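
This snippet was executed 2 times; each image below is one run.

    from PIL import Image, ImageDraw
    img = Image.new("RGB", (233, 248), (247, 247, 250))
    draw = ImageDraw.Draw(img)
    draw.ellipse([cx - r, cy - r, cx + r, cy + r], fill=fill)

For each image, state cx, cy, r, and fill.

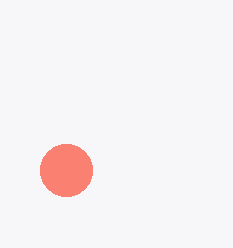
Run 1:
cx = 66
cy = 170
r = 26
fill = 'salmon'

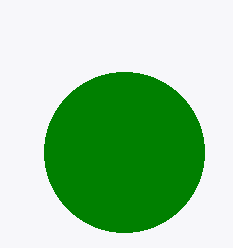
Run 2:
cx = 124
cy = 152
r = 80
fill = 'green'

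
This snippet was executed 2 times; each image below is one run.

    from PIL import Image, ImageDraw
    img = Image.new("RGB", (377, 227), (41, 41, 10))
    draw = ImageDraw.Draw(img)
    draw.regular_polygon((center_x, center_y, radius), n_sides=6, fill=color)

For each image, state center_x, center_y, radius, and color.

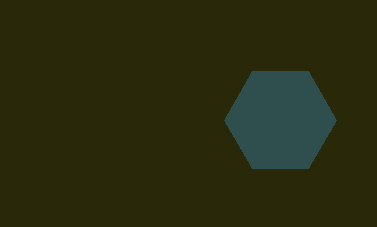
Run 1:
center_x = 280, center_y = 120, radius = 56, color = 'darkslategray'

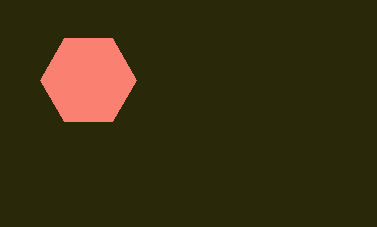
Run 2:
center_x = 88; center_y = 80; radius = 48; color = 'salmon'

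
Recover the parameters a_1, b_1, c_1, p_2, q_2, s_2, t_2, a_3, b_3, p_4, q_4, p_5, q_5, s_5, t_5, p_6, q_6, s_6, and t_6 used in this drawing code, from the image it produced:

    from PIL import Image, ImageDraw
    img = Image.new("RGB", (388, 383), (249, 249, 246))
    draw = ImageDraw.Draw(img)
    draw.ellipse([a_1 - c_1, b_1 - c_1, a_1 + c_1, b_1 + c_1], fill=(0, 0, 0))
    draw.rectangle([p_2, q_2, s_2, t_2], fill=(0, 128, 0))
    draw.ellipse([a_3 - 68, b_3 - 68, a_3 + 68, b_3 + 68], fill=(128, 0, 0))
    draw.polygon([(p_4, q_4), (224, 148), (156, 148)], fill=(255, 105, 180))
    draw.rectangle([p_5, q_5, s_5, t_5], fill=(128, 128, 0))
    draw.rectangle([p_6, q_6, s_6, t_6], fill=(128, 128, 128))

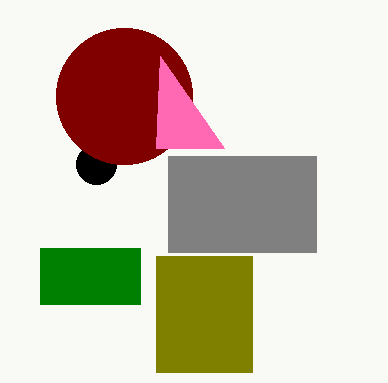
a_1 = 96; b_1 = 164; c_1 = 20; p_2 = 40; q_2 = 248; s_2 = 140; t_2 = 304; a_3 = 124; b_3 = 96; p_4 = 160; q_4 = 56; p_5 = 156; q_5 = 256; s_5 = 252; t_5 = 372; p_6 = 168; q_6 = 156; s_6 = 316; t_6 = 252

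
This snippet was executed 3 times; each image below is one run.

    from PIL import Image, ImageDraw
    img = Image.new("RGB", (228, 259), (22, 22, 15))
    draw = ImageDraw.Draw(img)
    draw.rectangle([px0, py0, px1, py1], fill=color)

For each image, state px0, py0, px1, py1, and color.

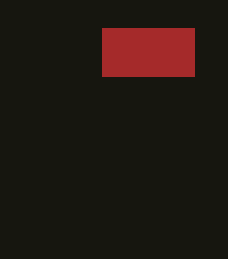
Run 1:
px0 = 102
py0 = 28
px1 = 194
py1 = 76
color = 'brown'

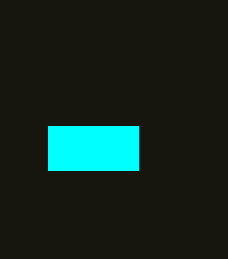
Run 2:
px0 = 48
py0 = 126
px1 = 138
py1 = 170
color = 'cyan'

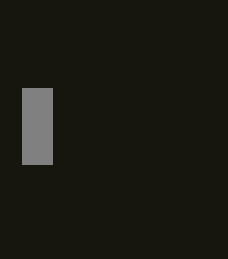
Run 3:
px0 = 22
py0 = 88
px1 = 52
py1 = 164
color = 'gray'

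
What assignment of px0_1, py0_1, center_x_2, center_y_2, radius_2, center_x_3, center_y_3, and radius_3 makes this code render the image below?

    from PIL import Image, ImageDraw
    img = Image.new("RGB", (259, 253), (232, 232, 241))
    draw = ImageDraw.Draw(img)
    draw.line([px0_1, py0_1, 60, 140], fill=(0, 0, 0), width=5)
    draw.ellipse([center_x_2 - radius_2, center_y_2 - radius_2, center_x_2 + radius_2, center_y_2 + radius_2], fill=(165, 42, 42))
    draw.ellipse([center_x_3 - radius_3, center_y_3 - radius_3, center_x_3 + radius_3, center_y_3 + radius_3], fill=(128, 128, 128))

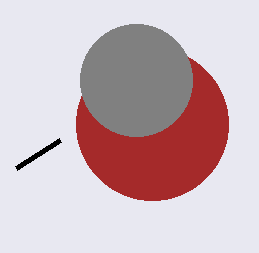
px0_1 = 16; py0_1 = 168; center_x_2 = 152; center_y_2 = 124; radius_2 = 76; center_x_3 = 136; center_y_3 = 80; radius_3 = 56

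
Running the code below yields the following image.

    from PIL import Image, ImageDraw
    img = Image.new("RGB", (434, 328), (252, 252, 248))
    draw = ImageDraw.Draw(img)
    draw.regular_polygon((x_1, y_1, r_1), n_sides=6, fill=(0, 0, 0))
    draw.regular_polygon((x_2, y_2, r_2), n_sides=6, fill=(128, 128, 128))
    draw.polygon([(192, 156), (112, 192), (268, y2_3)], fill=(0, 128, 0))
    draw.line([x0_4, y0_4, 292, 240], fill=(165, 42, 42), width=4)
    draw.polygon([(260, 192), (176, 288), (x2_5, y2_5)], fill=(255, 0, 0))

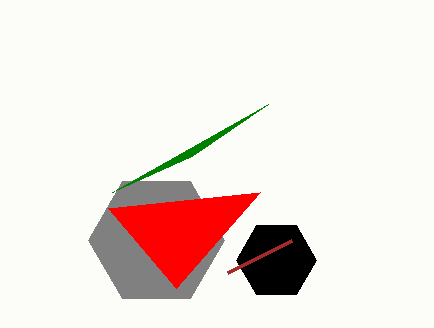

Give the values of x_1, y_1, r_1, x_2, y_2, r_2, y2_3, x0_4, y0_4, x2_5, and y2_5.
x_1 = 276; y_1 = 260; r_1 = 40; x_2 = 156; y_2 = 240; r_2 = 68; y2_3 = 104; x0_4 = 228; y0_4 = 272; x2_5 = 108; y2_5 = 208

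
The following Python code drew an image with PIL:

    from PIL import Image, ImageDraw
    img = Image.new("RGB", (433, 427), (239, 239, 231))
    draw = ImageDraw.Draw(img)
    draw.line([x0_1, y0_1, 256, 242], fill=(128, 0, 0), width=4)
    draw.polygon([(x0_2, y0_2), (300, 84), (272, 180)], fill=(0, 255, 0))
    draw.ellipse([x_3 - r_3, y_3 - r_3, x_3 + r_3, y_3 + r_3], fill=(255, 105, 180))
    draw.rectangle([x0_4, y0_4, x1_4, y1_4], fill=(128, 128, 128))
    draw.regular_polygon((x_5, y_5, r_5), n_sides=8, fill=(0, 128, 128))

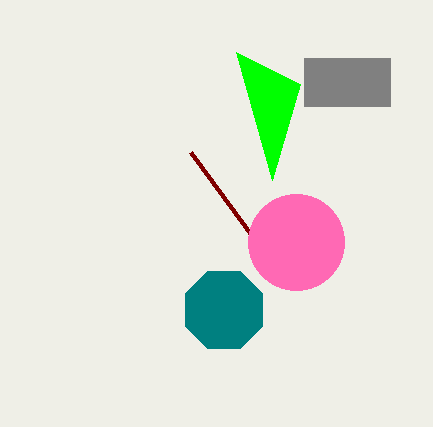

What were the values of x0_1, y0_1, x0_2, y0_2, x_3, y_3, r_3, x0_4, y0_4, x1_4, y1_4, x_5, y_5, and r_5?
x0_1 = 190, y0_1 = 152, x0_2 = 236, y0_2 = 52, x_3 = 296, y_3 = 242, r_3 = 48, x0_4 = 304, y0_4 = 58, x1_4 = 390, y1_4 = 106, x_5 = 224, y_5 = 310, r_5 = 42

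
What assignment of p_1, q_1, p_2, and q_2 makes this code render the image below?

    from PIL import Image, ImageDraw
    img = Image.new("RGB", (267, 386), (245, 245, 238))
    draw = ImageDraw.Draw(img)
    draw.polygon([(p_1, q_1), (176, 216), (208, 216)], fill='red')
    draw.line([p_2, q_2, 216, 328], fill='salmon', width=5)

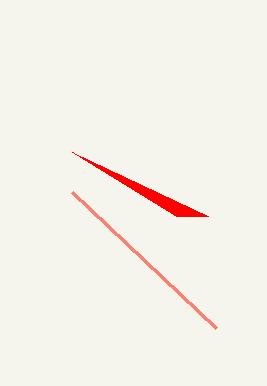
p_1 = 72
q_1 = 152
p_2 = 72
q_2 = 192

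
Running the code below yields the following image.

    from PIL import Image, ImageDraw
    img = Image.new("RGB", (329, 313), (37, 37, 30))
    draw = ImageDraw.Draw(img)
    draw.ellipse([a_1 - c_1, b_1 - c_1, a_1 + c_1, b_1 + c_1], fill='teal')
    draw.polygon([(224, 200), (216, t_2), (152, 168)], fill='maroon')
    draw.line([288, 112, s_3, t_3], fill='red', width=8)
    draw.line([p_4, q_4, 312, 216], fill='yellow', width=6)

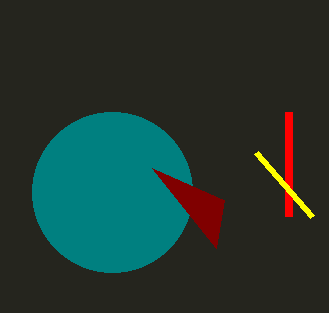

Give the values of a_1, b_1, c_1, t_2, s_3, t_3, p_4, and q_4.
a_1 = 112; b_1 = 192; c_1 = 80; t_2 = 248; s_3 = 288; t_3 = 216; p_4 = 256; q_4 = 152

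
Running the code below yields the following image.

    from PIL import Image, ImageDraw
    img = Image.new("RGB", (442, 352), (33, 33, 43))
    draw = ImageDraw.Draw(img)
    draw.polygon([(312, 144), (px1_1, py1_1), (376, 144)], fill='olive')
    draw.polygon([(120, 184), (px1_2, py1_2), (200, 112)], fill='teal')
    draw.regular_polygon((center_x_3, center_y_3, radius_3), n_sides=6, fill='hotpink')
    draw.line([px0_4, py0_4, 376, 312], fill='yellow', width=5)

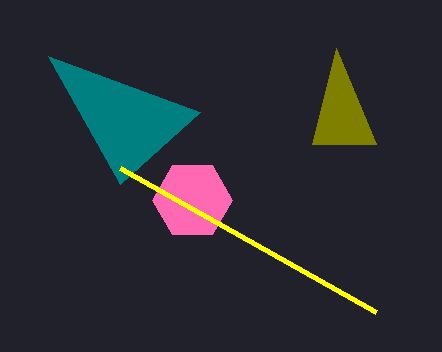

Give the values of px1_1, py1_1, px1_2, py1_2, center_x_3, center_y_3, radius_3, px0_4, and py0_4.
px1_1 = 336
py1_1 = 48
px1_2 = 48
py1_2 = 56
center_x_3 = 192
center_y_3 = 200
radius_3 = 40
px0_4 = 120
py0_4 = 168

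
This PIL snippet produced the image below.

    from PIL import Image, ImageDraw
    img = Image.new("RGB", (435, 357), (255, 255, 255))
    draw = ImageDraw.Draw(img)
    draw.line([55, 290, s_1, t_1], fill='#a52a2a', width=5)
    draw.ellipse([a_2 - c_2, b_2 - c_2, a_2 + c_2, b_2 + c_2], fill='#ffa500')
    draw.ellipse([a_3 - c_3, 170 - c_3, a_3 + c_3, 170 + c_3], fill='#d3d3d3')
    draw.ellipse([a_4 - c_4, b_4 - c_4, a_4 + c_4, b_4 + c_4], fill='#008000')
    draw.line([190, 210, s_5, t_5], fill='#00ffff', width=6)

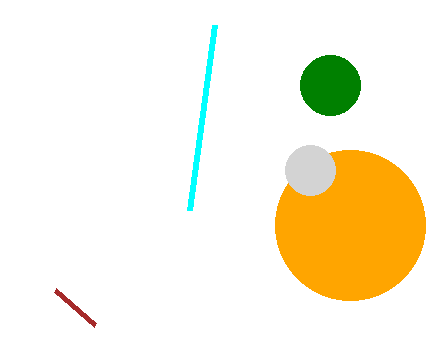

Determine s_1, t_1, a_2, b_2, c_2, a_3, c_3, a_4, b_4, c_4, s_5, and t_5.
s_1 = 95; t_1 = 325; a_2 = 350; b_2 = 225; c_2 = 75; a_3 = 310; c_3 = 25; a_4 = 330; b_4 = 85; c_4 = 30; s_5 = 215; t_5 = 25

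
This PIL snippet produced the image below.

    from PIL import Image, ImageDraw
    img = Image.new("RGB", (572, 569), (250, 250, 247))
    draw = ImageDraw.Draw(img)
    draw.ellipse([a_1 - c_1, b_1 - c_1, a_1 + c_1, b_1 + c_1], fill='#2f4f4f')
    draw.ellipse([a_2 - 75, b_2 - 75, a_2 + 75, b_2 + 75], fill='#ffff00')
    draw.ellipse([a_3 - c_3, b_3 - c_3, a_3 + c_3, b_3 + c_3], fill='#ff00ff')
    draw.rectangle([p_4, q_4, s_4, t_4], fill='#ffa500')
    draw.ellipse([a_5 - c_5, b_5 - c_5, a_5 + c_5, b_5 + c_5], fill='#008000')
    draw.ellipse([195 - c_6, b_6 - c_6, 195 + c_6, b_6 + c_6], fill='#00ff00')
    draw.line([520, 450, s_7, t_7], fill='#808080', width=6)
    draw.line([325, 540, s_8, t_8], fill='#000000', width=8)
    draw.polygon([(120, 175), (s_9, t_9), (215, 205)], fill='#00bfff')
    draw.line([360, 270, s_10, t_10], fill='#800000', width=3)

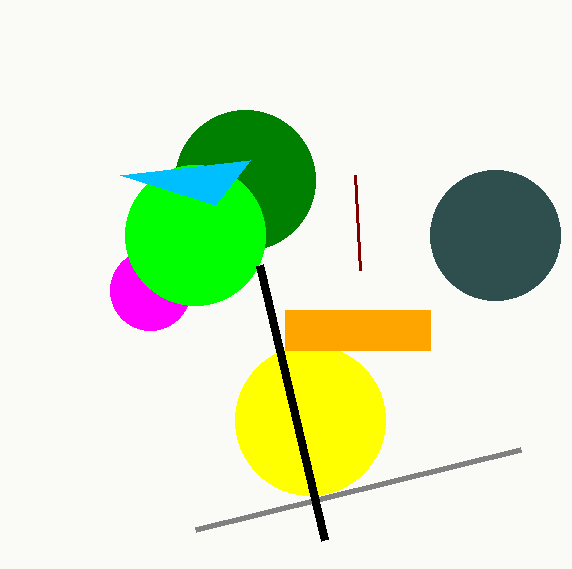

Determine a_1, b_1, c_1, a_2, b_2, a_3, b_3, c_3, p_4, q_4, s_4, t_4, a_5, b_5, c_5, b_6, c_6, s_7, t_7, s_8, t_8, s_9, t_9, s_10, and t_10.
a_1 = 495
b_1 = 235
c_1 = 65
a_2 = 310
b_2 = 420
a_3 = 150
b_3 = 290
c_3 = 40
p_4 = 285
q_4 = 310
s_4 = 430
t_4 = 350
a_5 = 245
b_5 = 180
c_5 = 70
b_6 = 235
c_6 = 70
s_7 = 195
t_7 = 530
s_8 = 260
t_8 = 265
s_9 = 250
t_9 = 160
s_10 = 355
t_10 = 175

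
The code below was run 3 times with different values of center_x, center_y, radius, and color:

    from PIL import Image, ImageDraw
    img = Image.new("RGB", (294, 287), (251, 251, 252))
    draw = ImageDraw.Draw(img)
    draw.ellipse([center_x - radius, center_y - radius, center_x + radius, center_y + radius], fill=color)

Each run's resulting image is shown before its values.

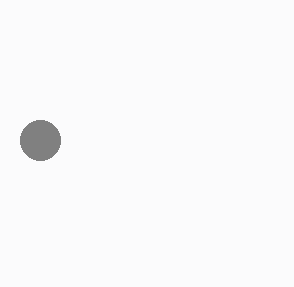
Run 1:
center_x = 40, center_y = 140, radius = 20, color = 'gray'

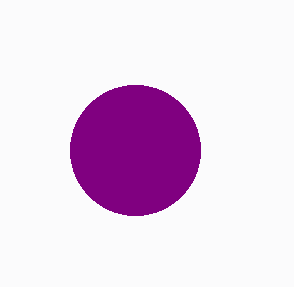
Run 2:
center_x = 135
center_y = 150
radius = 65
color = 'purple'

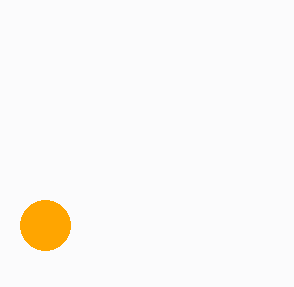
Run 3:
center_x = 45; center_y = 225; radius = 25; color = 'orange'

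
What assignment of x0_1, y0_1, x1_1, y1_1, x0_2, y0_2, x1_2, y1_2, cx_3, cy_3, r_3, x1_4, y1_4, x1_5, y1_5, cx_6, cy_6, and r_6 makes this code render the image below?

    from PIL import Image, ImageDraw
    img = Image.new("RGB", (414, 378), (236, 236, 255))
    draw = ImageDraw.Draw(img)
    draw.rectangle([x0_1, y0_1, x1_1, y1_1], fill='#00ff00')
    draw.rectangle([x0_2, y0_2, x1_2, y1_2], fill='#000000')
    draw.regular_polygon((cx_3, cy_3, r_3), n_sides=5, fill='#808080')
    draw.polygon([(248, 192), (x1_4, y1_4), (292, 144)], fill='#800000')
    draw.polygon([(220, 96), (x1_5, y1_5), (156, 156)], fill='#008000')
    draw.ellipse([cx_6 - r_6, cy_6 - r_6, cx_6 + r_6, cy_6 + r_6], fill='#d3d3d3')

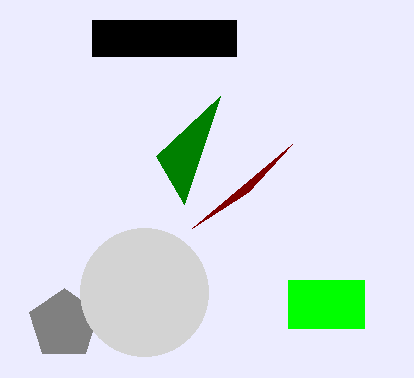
x0_1 = 288, y0_1 = 280, x1_1 = 364, y1_1 = 328, x0_2 = 92, y0_2 = 20, x1_2 = 236, y1_2 = 56, cx_3 = 64, cy_3 = 324, r_3 = 36, x1_4 = 192, y1_4 = 228, x1_5 = 184, y1_5 = 204, cx_6 = 144, cy_6 = 292, r_6 = 64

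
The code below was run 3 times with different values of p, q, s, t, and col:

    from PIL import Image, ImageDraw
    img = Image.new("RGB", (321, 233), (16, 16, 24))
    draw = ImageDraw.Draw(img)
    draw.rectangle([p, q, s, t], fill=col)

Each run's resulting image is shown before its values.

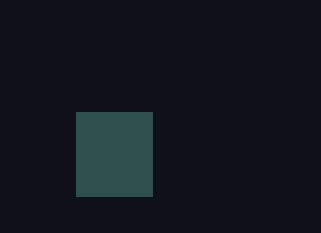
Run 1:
p = 76
q = 112
s = 152
t = 196
col = 'darkslategray'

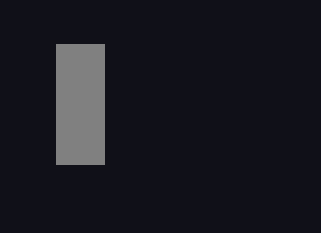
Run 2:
p = 56
q = 44
s = 104
t = 164
col = 'gray'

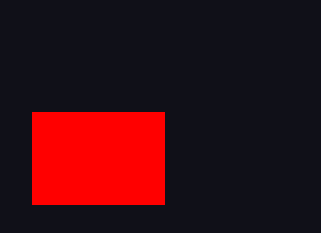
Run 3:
p = 32
q = 112
s = 164
t = 204
col = 'red'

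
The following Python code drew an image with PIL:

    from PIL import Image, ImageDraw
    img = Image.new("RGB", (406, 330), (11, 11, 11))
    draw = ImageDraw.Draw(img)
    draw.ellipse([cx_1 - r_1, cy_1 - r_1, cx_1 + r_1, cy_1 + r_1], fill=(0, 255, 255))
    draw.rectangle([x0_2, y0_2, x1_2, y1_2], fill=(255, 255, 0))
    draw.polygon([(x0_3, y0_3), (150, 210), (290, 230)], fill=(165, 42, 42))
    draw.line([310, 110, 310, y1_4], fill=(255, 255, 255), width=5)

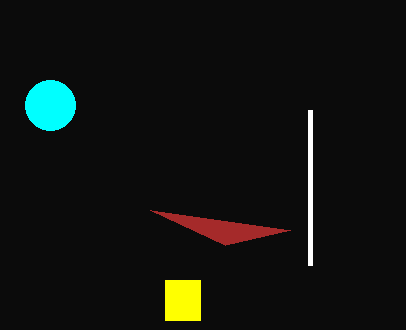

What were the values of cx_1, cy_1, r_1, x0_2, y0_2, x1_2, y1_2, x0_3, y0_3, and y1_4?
cx_1 = 50, cy_1 = 105, r_1 = 25, x0_2 = 165, y0_2 = 280, x1_2 = 200, y1_2 = 320, x0_3 = 225, y0_3 = 245, y1_4 = 265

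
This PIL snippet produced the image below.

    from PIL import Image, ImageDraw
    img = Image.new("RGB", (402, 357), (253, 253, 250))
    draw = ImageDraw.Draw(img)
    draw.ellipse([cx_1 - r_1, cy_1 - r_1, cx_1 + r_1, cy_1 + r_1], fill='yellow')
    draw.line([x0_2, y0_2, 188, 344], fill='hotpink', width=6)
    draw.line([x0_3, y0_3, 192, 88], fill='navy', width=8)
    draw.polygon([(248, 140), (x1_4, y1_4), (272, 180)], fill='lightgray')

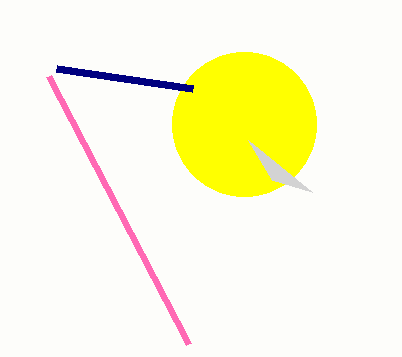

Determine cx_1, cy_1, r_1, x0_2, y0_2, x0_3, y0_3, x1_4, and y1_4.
cx_1 = 244, cy_1 = 124, r_1 = 72, x0_2 = 48, y0_2 = 76, x0_3 = 56, y0_3 = 68, x1_4 = 312, y1_4 = 192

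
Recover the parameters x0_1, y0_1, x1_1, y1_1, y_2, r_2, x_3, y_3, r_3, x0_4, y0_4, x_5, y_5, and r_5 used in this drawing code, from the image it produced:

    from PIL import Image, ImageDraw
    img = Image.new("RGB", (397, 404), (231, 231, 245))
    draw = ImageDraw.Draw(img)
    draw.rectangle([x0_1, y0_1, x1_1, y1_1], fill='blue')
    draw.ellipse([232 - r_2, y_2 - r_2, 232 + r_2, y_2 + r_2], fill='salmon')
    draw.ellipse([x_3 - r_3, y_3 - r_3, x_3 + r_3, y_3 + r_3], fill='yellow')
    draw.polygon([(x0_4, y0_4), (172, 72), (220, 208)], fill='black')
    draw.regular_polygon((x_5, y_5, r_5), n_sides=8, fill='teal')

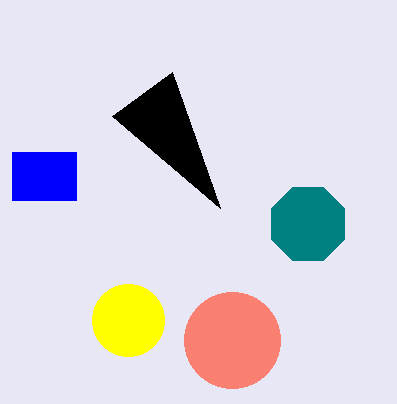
x0_1 = 12, y0_1 = 152, x1_1 = 76, y1_1 = 200, y_2 = 340, r_2 = 48, x_3 = 128, y_3 = 320, r_3 = 36, x0_4 = 112, y0_4 = 116, x_5 = 308, y_5 = 224, r_5 = 40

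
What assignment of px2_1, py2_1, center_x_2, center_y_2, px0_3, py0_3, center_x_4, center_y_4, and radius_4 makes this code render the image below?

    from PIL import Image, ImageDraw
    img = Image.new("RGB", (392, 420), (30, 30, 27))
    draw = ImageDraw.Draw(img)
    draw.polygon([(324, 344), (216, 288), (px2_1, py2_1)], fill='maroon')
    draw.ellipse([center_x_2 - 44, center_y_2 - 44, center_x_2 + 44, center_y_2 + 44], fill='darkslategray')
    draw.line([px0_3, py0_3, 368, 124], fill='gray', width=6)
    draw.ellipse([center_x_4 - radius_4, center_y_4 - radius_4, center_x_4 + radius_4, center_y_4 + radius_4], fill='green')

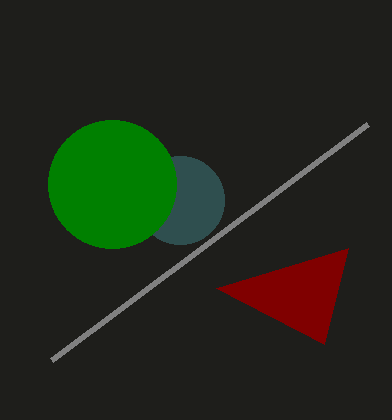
px2_1 = 348
py2_1 = 248
center_x_2 = 180
center_y_2 = 200
px0_3 = 52
py0_3 = 360
center_x_4 = 112
center_y_4 = 184
radius_4 = 64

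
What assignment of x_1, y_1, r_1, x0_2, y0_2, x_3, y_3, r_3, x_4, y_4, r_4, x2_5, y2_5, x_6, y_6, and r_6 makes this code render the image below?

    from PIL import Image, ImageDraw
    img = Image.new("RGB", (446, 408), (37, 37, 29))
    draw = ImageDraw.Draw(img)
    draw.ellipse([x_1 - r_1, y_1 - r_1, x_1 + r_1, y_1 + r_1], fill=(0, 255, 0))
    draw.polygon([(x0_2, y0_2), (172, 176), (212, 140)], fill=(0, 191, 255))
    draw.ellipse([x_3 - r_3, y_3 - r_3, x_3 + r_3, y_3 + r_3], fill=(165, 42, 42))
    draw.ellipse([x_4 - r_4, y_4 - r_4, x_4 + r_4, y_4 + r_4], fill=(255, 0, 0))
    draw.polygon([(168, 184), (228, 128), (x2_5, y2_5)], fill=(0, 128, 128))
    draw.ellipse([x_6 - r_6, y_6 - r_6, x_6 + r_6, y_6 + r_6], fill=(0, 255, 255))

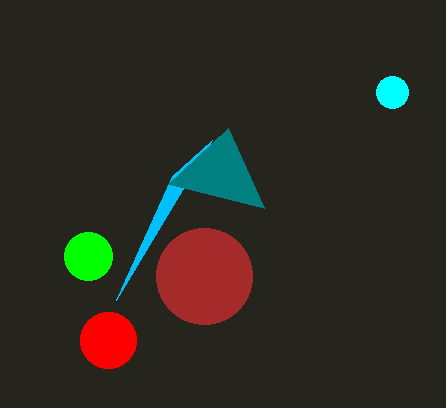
x_1 = 88, y_1 = 256, r_1 = 24, x0_2 = 116, y0_2 = 300, x_3 = 204, y_3 = 276, r_3 = 48, x_4 = 108, y_4 = 340, r_4 = 28, x2_5 = 264, y2_5 = 208, x_6 = 392, y_6 = 92, r_6 = 16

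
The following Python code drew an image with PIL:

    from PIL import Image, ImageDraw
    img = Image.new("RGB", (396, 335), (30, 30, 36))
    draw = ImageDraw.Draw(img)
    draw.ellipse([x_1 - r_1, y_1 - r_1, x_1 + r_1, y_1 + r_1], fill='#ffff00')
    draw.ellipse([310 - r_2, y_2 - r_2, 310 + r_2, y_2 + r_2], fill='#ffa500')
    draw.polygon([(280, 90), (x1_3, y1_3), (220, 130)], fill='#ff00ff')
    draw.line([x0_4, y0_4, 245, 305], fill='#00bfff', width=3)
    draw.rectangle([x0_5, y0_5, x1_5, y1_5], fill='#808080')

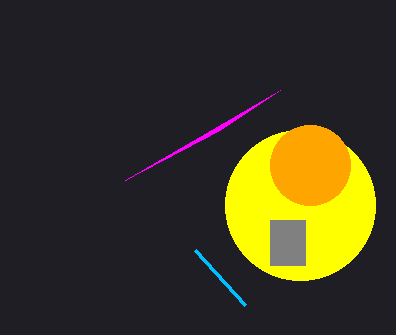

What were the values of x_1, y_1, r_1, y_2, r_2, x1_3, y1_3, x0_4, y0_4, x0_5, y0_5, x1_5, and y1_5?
x_1 = 300; y_1 = 205; r_1 = 75; y_2 = 165; r_2 = 40; x1_3 = 125; y1_3 = 180; x0_4 = 195; y0_4 = 250; x0_5 = 270; y0_5 = 220; x1_5 = 305; y1_5 = 265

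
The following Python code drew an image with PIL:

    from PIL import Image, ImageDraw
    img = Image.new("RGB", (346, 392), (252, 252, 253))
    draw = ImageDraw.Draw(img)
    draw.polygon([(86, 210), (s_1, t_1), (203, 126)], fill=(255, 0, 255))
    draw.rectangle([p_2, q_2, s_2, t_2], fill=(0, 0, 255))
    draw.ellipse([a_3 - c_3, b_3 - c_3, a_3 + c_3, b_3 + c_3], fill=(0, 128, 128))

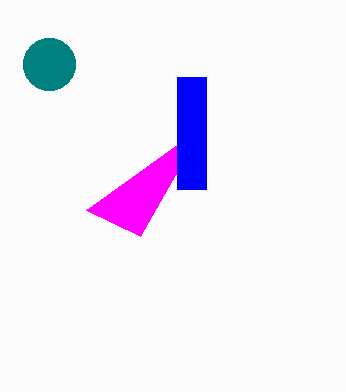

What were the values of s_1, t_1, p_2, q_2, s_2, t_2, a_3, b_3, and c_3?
s_1 = 140, t_1 = 236, p_2 = 177, q_2 = 77, s_2 = 206, t_2 = 189, a_3 = 49, b_3 = 64, c_3 = 26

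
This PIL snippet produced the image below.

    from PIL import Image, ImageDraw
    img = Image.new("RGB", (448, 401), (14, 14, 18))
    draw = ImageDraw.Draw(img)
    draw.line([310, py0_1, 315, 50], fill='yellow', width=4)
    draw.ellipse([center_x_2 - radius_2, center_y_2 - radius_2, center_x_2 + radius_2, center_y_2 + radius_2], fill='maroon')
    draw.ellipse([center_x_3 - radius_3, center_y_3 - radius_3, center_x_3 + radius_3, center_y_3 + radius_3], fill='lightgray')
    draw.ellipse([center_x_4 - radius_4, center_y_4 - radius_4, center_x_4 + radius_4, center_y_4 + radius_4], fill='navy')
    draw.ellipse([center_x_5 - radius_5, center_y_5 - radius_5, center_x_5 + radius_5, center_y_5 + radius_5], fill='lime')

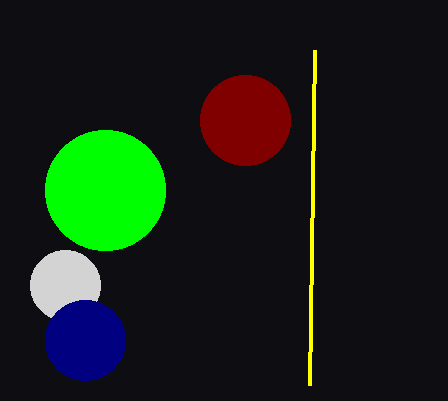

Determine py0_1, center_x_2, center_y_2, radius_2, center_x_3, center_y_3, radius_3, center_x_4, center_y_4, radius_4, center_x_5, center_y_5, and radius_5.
py0_1 = 385, center_x_2 = 245, center_y_2 = 120, radius_2 = 45, center_x_3 = 65, center_y_3 = 285, radius_3 = 35, center_x_4 = 85, center_y_4 = 340, radius_4 = 40, center_x_5 = 105, center_y_5 = 190, radius_5 = 60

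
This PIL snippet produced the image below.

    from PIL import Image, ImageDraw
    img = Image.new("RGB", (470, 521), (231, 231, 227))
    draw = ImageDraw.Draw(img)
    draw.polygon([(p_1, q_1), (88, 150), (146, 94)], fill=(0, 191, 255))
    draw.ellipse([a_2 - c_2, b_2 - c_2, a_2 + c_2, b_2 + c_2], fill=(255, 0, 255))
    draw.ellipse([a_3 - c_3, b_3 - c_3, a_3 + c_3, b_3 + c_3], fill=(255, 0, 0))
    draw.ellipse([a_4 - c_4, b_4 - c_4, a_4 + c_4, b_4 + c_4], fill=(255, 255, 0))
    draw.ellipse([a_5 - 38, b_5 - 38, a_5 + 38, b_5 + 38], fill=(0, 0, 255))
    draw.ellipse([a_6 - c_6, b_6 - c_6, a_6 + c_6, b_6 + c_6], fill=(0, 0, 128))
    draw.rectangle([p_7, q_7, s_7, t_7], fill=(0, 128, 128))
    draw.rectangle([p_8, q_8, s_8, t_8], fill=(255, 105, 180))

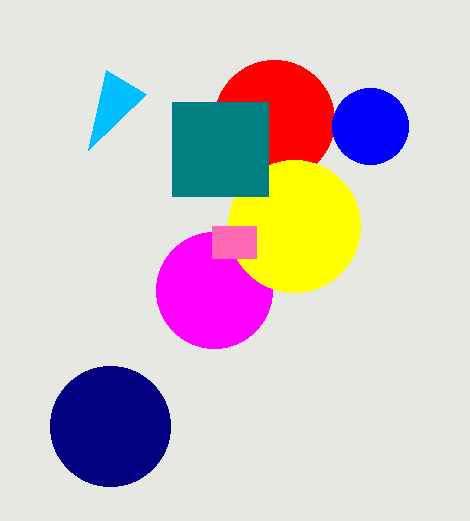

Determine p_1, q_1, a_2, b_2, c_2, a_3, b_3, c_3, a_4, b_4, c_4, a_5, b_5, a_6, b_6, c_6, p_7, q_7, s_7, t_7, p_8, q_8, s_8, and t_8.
p_1 = 106, q_1 = 70, a_2 = 214, b_2 = 290, c_2 = 58, a_3 = 274, b_3 = 120, c_3 = 60, a_4 = 294, b_4 = 226, c_4 = 66, a_5 = 370, b_5 = 126, a_6 = 110, b_6 = 426, c_6 = 60, p_7 = 172, q_7 = 102, s_7 = 268, t_7 = 196, p_8 = 212, q_8 = 226, s_8 = 256, t_8 = 258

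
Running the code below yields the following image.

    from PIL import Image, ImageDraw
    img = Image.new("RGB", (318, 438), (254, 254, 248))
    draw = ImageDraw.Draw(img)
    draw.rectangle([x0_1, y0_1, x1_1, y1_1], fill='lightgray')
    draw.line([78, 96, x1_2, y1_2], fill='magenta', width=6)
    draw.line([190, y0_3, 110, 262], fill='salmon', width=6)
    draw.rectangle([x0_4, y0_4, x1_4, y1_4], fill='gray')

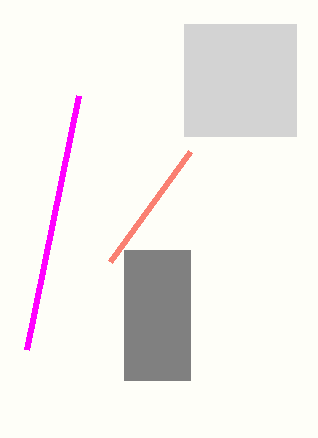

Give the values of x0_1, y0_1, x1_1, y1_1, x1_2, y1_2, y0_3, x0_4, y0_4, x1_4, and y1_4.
x0_1 = 184, y0_1 = 24, x1_1 = 296, y1_1 = 136, x1_2 = 26, y1_2 = 350, y0_3 = 152, x0_4 = 124, y0_4 = 250, x1_4 = 190, y1_4 = 380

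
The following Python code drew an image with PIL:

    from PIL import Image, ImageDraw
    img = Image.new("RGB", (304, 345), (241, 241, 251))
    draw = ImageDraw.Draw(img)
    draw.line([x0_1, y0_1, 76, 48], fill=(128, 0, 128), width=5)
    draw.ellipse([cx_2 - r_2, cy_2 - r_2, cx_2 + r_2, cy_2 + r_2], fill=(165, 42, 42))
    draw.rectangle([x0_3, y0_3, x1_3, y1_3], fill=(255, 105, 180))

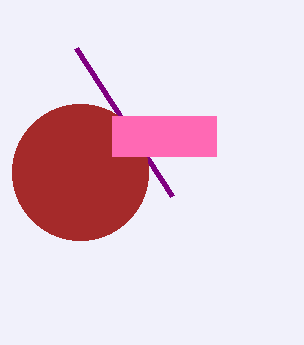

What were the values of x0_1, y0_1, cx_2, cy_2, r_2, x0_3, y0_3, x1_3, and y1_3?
x0_1 = 172, y0_1 = 196, cx_2 = 80, cy_2 = 172, r_2 = 68, x0_3 = 112, y0_3 = 116, x1_3 = 216, y1_3 = 156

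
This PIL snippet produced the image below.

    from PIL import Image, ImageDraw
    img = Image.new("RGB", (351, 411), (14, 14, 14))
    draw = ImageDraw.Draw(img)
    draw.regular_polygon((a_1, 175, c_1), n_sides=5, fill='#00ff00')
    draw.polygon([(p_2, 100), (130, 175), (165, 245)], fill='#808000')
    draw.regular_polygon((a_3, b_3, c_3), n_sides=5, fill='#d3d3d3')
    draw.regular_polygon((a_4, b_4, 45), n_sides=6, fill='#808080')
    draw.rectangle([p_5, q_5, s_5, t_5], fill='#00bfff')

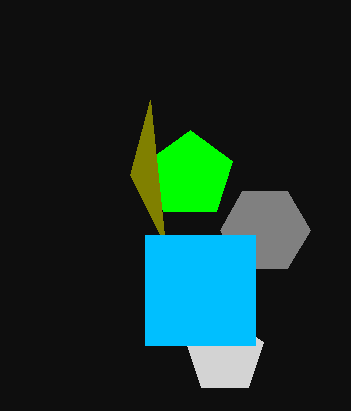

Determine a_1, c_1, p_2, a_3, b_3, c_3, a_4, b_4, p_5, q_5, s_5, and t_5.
a_1 = 190
c_1 = 45
p_2 = 150
a_3 = 225
b_3 = 355
c_3 = 40
a_4 = 265
b_4 = 230
p_5 = 145
q_5 = 235
s_5 = 255
t_5 = 345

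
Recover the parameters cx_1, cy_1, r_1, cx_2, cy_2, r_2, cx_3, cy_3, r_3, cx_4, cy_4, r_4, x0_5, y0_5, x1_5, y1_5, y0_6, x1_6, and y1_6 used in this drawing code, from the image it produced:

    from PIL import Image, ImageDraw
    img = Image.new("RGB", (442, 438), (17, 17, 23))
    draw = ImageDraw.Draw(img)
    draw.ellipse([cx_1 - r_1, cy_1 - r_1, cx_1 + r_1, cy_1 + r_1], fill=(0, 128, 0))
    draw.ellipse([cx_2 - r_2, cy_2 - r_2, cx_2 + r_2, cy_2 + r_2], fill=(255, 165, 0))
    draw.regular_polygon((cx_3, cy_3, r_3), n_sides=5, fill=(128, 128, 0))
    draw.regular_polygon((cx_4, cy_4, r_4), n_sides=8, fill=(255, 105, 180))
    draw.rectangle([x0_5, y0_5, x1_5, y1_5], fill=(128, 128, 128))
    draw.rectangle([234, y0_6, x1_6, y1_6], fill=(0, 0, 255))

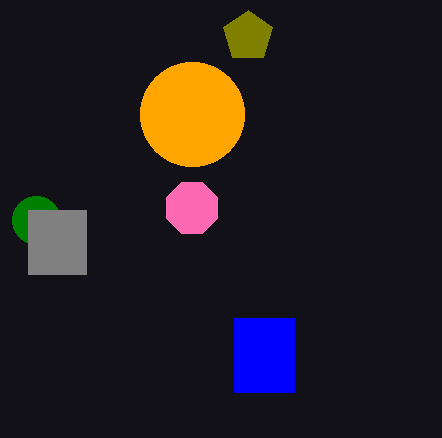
cx_1 = 36
cy_1 = 220
r_1 = 24
cx_2 = 192
cy_2 = 114
r_2 = 52
cx_3 = 248
cy_3 = 36
r_3 = 26
cx_4 = 192
cy_4 = 208
r_4 = 28
x0_5 = 28
y0_5 = 210
x1_5 = 86
y1_5 = 274
y0_6 = 318
x1_6 = 294
y1_6 = 392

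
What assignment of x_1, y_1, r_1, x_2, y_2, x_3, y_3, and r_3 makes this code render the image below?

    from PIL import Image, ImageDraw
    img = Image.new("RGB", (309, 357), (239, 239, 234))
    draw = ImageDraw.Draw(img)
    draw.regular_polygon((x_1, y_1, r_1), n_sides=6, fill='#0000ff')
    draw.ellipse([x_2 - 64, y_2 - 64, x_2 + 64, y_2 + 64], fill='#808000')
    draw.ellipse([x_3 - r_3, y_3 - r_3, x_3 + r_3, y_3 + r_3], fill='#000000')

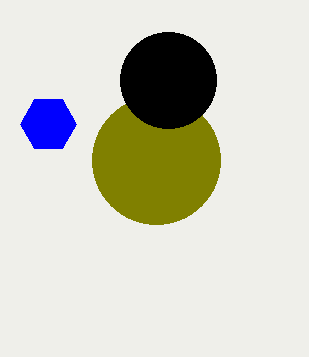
x_1 = 48, y_1 = 124, r_1 = 28, x_2 = 156, y_2 = 160, x_3 = 168, y_3 = 80, r_3 = 48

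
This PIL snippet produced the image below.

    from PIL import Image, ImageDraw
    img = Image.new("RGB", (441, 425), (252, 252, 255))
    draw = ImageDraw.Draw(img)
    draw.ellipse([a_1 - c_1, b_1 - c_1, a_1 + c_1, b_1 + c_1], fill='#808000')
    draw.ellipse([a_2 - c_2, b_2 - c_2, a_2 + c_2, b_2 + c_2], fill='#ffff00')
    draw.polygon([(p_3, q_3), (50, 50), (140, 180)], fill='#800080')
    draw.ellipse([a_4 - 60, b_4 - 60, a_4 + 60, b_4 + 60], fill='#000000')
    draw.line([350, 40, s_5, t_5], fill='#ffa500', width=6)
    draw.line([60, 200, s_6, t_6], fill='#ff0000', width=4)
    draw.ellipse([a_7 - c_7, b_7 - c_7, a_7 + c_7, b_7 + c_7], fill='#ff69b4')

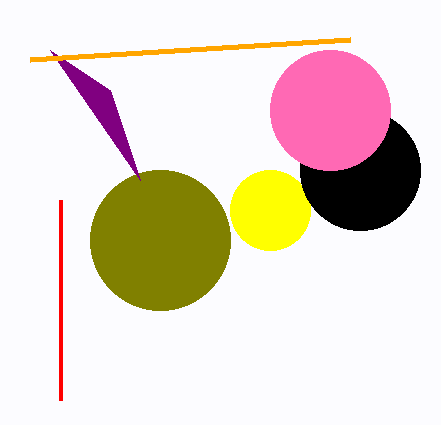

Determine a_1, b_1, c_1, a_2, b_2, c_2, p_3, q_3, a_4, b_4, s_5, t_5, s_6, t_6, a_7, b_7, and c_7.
a_1 = 160
b_1 = 240
c_1 = 70
a_2 = 270
b_2 = 210
c_2 = 40
p_3 = 110
q_3 = 90
a_4 = 360
b_4 = 170
s_5 = 30
t_5 = 60
s_6 = 60
t_6 = 400
a_7 = 330
b_7 = 110
c_7 = 60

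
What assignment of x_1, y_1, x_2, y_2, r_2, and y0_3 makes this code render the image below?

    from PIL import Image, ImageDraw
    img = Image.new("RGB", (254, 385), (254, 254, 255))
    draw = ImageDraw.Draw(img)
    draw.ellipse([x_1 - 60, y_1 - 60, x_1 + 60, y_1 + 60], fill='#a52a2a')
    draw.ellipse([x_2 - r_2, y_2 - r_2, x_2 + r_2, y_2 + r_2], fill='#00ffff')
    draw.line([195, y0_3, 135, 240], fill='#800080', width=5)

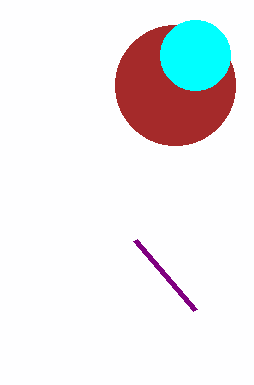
x_1 = 175; y_1 = 85; x_2 = 195; y_2 = 55; r_2 = 35; y0_3 = 310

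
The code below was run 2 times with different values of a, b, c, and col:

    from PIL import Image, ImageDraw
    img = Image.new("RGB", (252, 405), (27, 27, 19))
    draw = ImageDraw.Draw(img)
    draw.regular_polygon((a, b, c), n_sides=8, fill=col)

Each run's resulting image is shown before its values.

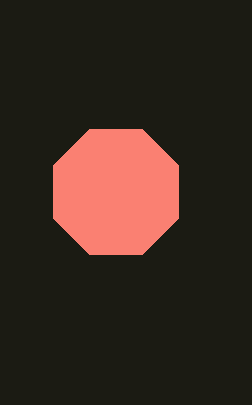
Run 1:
a = 116, b = 192, c = 68, col = 'salmon'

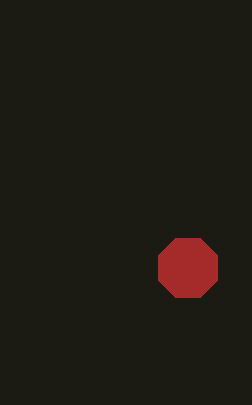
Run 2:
a = 188; b = 268; c = 32; col = 'brown'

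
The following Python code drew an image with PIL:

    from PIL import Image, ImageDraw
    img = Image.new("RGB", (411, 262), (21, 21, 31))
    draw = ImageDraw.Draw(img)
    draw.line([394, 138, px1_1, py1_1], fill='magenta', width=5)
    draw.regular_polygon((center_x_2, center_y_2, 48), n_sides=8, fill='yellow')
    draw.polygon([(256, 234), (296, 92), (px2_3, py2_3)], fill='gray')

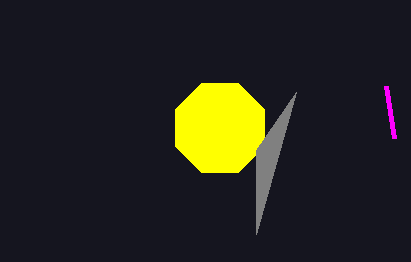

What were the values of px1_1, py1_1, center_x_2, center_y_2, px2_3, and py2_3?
px1_1 = 386, py1_1 = 86, center_x_2 = 220, center_y_2 = 128, px2_3 = 256, py2_3 = 150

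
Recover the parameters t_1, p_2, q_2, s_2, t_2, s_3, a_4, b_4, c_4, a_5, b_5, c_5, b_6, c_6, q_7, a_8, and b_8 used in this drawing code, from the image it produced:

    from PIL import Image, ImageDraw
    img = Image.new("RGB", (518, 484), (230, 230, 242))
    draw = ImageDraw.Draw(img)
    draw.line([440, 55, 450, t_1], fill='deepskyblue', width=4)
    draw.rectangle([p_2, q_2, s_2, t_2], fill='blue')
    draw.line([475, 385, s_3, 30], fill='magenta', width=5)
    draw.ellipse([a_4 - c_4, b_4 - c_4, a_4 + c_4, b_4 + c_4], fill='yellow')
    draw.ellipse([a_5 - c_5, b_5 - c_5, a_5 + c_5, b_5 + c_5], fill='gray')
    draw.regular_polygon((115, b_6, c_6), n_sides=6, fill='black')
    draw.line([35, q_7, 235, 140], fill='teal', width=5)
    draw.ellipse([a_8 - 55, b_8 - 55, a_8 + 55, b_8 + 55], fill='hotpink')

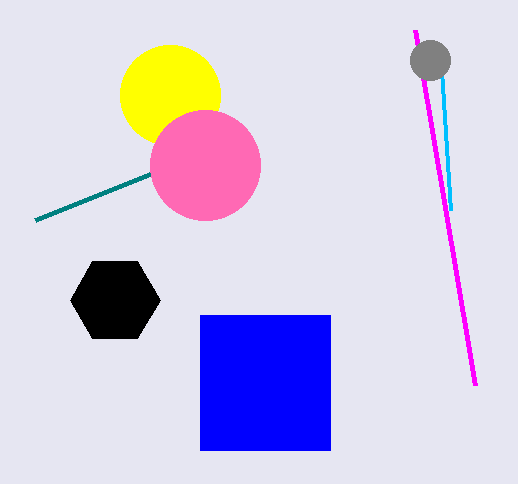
t_1 = 210
p_2 = 200
q_2 = 315
s_2 = 330
t_2 = 450
s_3 = 415
a_4 = 170
b_4 = 95
c_4 = 50
a_5 = 430
b_5 = 60
c_5 = 20
b_6 = 300
c_6 = 45
q_7 = 220
a_8 = 205
b_8 = 165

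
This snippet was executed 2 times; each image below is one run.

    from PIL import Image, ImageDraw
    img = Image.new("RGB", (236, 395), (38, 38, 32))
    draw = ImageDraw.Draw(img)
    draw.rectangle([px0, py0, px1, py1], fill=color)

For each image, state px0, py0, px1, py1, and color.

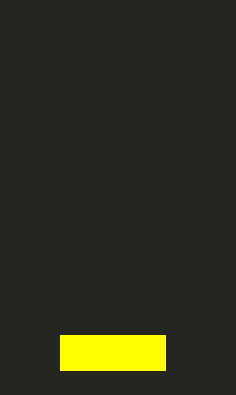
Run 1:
px0 = 60
py0 = 335
px1 = 165
py1 = 370
color = 'yellow'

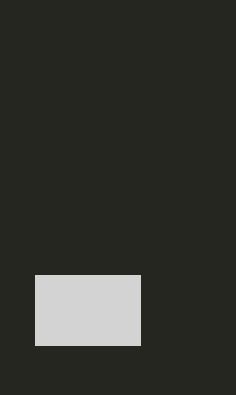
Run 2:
px0 = 35
py0 = 275
px1 = 140
py1 = 345
color = 'lightgray'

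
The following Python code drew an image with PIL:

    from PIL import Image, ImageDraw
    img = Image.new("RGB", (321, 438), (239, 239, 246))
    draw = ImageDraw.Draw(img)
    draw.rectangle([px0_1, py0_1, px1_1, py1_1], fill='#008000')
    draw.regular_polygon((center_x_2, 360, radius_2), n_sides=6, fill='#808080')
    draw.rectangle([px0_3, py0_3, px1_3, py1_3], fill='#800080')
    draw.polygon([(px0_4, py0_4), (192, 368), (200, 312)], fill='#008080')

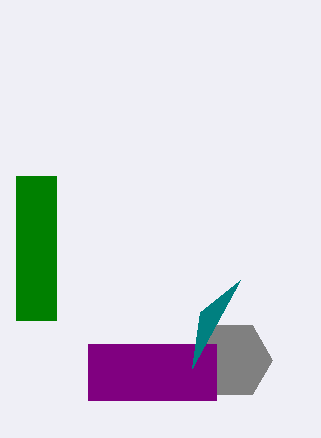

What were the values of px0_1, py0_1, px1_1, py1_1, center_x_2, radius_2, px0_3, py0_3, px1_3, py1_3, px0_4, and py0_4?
px0_1 = 16; py0_1 = 176; px1_1 = 56; py1_1 = 320; center_x_2 = 232; radius_2 = 40; px0_3 = 88; py0_3 = 344; px1_3 = 216; py1_3 = 400; px0_4 = 240; py0_4 = 280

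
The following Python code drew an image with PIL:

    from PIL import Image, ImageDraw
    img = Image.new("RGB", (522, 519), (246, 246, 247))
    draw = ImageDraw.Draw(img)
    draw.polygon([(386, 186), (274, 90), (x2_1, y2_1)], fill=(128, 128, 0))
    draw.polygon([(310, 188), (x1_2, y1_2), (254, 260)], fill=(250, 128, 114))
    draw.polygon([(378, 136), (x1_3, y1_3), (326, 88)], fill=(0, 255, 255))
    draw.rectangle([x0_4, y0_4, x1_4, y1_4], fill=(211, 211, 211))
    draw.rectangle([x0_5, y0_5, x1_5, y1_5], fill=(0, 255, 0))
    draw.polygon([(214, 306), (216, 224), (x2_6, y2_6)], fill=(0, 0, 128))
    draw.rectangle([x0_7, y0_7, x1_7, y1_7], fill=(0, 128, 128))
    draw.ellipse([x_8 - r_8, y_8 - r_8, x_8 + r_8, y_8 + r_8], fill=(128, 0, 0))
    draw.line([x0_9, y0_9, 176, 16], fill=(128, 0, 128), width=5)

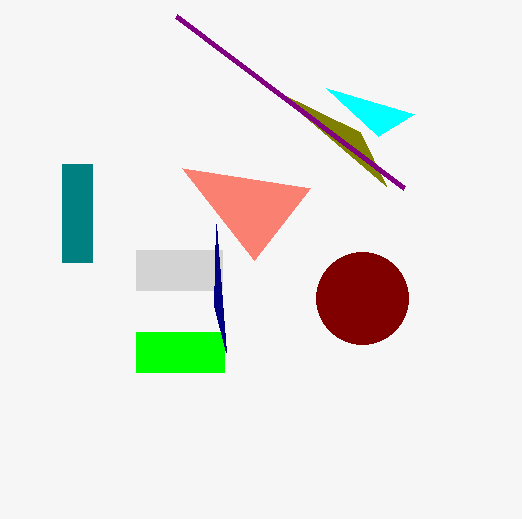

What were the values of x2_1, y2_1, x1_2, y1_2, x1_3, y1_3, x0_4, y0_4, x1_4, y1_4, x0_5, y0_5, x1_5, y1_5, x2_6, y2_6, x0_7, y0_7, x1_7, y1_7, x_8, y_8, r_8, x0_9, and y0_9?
x2_1 = 360
y2_1 = 132
x1_2 = 182
y1_2 = 168
x1_3 = 414
y1_3 = 114
x0_4 = 136
y0_4 = 250
x1_4 = 222
y1_4 = 290
x0_5 = 136
y0_5 = 332
x1_5 = 224
y1_5 = 372
x2_6 = 226
y2_6 = 352
x0_7 = 62
y0_7 = 164
x1_7 = 92
y1_7 = 262
x_8 = 362
y_8 = 298
r_8 = 46
x0_9 = 404
y0_9 = 188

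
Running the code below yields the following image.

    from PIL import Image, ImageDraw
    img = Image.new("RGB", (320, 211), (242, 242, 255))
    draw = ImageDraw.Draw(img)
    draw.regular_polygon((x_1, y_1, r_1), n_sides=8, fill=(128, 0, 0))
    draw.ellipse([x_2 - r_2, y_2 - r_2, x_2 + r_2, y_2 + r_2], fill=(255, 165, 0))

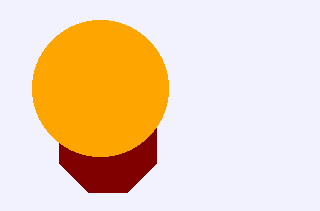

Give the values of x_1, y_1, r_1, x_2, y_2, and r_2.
x_1 = 108; y_1 = 144; r_1 = 52; x_2 = 100; y_2 = 88; r_2 = 68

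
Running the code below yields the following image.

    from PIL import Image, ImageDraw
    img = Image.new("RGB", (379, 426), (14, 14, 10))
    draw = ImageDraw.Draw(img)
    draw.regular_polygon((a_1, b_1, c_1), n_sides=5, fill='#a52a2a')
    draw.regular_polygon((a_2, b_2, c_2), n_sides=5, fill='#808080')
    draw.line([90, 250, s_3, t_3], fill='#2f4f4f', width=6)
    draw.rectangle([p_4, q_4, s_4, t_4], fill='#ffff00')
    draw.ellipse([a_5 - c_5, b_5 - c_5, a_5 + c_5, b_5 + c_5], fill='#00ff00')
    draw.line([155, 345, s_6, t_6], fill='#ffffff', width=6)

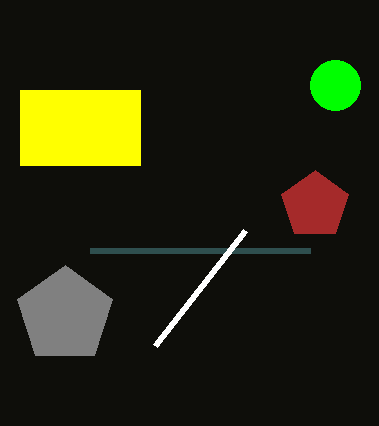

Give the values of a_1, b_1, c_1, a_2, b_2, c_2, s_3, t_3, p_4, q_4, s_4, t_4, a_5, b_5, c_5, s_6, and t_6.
a_1 = 315
b_1 = 205
c_1 = 35
a_2 = 65
b_2 = 315
c_2 = 50
s_3 = 310
t_3 = 250
p_4 = 20
q_4 = 90
s_4 = 140
t_4 = 165
a_5 = 335
b_5 = 85
c_5 = 25
s_6 = 245
t_6 = 230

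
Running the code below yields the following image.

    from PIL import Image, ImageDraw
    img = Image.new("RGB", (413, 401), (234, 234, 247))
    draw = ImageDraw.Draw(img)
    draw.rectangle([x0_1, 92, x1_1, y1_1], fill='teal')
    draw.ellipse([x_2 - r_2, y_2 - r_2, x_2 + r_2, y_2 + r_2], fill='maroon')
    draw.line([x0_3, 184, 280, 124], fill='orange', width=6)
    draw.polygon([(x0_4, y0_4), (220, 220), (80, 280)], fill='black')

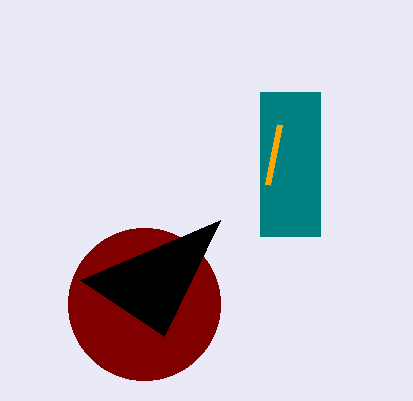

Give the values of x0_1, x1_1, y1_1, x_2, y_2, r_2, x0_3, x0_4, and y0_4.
x0_1 = 260, x1_1 = 320, y1_1 = 236, x_2 = 144, y_2 = 304, r_2 = 76, x0_3 = 268, x0_4 = 164, y0_4 = 336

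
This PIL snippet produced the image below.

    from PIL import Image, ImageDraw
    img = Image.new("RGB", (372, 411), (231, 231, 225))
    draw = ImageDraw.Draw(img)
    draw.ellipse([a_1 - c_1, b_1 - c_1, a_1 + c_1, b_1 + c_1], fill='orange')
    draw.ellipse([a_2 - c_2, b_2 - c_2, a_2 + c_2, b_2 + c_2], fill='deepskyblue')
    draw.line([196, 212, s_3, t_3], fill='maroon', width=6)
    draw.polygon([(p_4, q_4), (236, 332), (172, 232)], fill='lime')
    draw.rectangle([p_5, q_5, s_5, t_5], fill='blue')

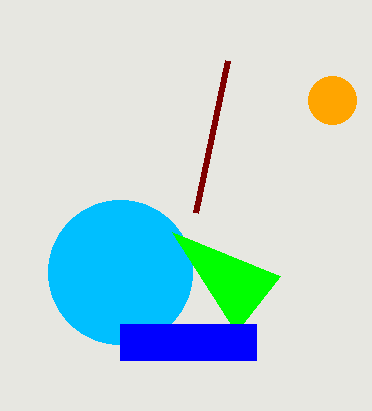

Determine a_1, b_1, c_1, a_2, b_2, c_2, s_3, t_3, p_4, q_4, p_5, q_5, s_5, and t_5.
a_1 = 332; b_1 = 100; c_1 = 24; a_2 = 120; b_2 = 272; c_2 = 72; s_3 = 228; t_3 = 60; p_4 = 280; q_4 = 276; p_5 = 120; q_5 = 324; s_5 = 256; t_5 = 360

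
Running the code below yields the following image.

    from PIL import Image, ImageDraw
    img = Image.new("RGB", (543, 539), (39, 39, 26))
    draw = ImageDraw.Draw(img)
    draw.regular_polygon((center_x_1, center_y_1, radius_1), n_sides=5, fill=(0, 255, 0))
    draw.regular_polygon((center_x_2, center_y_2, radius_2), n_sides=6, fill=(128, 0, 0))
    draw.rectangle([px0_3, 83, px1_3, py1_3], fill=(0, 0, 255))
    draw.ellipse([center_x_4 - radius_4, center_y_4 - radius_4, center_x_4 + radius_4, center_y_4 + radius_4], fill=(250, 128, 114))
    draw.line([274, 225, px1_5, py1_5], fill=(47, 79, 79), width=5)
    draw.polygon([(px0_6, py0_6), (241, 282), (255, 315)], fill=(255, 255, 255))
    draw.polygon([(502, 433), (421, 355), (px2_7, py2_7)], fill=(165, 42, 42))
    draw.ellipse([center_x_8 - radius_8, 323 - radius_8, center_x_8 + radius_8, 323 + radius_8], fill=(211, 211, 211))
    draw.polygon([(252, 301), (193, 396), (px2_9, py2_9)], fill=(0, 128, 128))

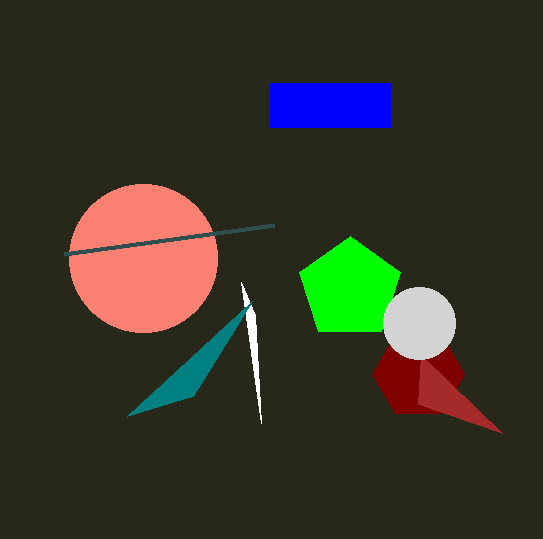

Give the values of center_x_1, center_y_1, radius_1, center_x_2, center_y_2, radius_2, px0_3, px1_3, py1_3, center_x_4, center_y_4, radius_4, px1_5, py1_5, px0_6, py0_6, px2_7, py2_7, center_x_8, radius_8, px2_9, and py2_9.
center_x_1 = 350; center_y_1 = 289; radius_1 = 53; center_x_2 = 418; center_y_2 = 374; radius_2 = 46; px0_3 = 270; px1_3 = 390; py1_3 = 127; center_x_4 = 143; center_y_4 = 258; radius_4 = 74; px1_5 = 64; py1_5 = 254; px0_6 = 261; py0_6 = 423; px2_7 = 418; py2_7 = 404; center_x_8 = 419; radius_8 = 36; px2_9 = 127; py2_9 = 416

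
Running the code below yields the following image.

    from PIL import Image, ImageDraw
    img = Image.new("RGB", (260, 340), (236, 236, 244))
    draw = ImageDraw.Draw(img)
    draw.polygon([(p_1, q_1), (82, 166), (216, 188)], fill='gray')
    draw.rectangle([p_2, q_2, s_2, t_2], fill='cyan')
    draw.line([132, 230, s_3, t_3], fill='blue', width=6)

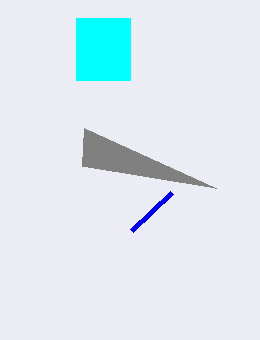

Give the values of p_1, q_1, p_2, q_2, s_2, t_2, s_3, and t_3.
p_1 = 84, q_1 = 128, p_2 = 76, q_2 = 18, s_2 = 130, t_2 = 80, s_3 = 172, t_3 = 192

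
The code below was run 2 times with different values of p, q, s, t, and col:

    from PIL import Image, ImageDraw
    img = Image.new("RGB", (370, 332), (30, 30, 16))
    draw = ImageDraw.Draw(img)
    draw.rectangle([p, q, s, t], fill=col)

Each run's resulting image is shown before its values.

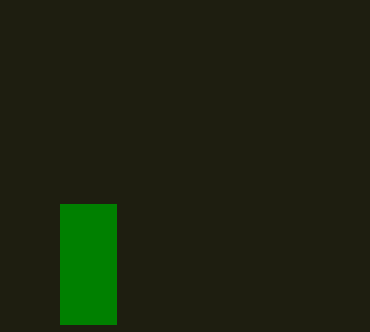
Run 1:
p = 60
q = 204
s = 116
t = 324
col = 'green'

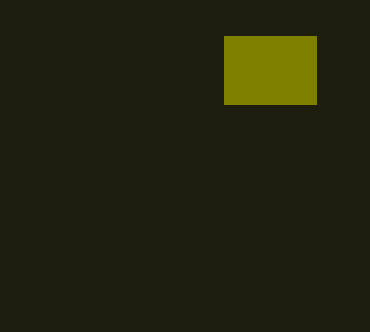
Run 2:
p = 224; q = 36; s = 316; t = 104; col = 'olive'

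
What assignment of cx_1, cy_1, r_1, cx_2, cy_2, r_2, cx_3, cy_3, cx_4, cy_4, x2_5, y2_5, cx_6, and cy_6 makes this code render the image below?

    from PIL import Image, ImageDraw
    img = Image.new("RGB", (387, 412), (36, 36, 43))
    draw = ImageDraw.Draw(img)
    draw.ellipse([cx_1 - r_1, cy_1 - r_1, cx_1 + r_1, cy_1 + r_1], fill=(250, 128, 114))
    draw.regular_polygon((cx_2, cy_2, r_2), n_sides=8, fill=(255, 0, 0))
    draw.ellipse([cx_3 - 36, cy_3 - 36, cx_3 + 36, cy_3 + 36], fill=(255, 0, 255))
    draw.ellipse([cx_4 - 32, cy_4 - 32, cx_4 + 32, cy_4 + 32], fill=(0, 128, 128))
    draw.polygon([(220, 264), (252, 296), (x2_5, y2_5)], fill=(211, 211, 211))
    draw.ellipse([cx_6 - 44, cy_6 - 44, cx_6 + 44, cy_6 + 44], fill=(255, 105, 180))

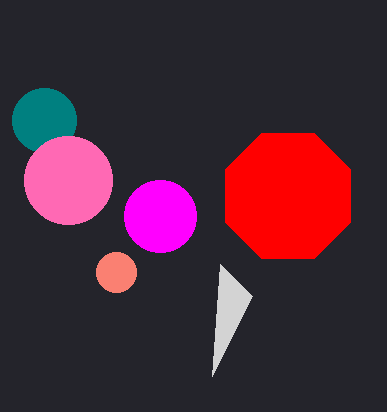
cx_1 = 116
cy_1 = 272
r_1 = 20
cx_2 = 288
cy_2 = 196
r_2 = 68
cx_3 = 160
cy_3 = 216
cx_4 = 44
cy_4 = 120
x2_5 = 212
y2_5 = 376
cx_6 = 68
cy_6 = 180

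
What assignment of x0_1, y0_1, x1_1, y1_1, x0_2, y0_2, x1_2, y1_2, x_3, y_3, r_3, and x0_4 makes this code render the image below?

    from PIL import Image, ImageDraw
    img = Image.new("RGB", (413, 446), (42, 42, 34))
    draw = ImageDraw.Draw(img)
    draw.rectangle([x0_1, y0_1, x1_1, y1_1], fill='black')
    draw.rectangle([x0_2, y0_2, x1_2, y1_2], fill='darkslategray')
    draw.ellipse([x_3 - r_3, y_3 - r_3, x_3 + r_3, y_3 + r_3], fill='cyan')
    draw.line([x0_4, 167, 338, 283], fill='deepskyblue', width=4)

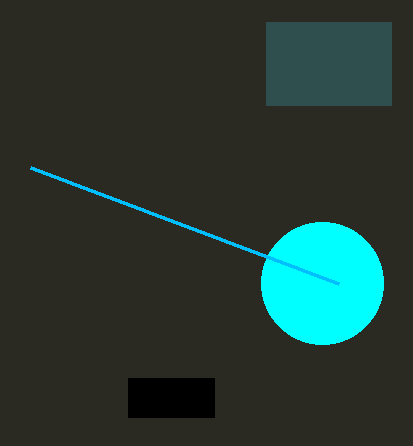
x0_1 = 128; y0_1 = 378; x1_1 = 214; y1_1 = 417; x0_2 = 266; y0_2 = 22; x1_2 = 391; y1_2 = 105; x_3 = 322; y_3 = 283; r_3 = 61; x0_4 = 30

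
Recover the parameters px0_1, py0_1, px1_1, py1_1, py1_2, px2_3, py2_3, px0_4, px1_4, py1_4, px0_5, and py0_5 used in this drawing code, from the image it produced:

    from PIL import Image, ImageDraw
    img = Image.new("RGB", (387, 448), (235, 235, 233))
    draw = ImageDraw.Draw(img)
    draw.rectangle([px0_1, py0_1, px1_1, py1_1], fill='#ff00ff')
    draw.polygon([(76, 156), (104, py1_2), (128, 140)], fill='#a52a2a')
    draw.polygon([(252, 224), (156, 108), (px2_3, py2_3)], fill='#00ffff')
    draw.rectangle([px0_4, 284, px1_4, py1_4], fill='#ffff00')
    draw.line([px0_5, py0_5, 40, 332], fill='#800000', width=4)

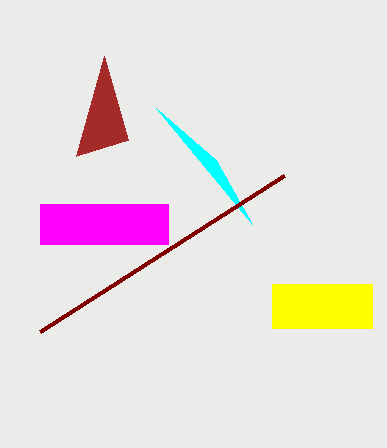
px0_1 = 40; py0_1 = 204; px1_1 = 168; py1_1 = 244; py1_2 = 56; px2_3 = 216; py2_3 = 160; px0_4 = 272; px1_4 = 372; py1_4 = 328; px0_5 = 284; py0_5 = 176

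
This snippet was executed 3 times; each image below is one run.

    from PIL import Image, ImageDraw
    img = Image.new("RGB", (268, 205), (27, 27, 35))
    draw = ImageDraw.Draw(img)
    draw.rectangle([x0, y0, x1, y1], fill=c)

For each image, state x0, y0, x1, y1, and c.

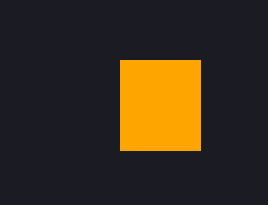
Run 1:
x0 = 120, y0 = 60, x1 = 200, y1 = 150, c = 'orange'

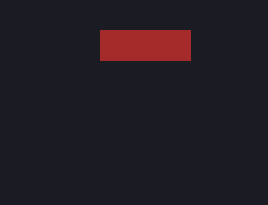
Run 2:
x0 = 100
y0 = 30
x1 = 190
y1 = 60
c = 'brown'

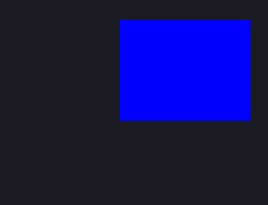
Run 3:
x0 = 120, y0 = 20, x1 = 250, y1 = 120, c = 'blue'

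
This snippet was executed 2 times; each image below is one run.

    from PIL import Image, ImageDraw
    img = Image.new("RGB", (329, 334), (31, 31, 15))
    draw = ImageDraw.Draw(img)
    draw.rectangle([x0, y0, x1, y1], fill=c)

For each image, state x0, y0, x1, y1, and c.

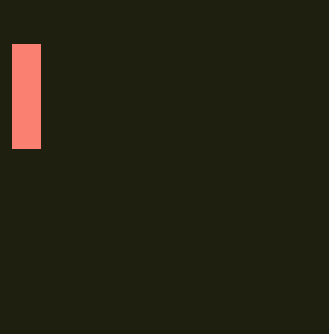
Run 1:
x0 = 12
y0 = 44
x1 = 40
y1 = 148
c = 'salmon'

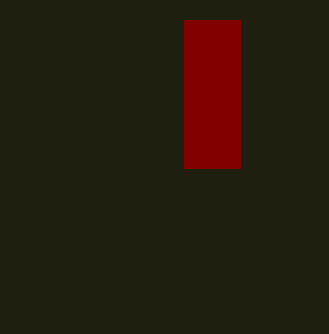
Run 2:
x0 = 184; y0 = 20; x1 = 240; y1 = 168; c = 'maroon'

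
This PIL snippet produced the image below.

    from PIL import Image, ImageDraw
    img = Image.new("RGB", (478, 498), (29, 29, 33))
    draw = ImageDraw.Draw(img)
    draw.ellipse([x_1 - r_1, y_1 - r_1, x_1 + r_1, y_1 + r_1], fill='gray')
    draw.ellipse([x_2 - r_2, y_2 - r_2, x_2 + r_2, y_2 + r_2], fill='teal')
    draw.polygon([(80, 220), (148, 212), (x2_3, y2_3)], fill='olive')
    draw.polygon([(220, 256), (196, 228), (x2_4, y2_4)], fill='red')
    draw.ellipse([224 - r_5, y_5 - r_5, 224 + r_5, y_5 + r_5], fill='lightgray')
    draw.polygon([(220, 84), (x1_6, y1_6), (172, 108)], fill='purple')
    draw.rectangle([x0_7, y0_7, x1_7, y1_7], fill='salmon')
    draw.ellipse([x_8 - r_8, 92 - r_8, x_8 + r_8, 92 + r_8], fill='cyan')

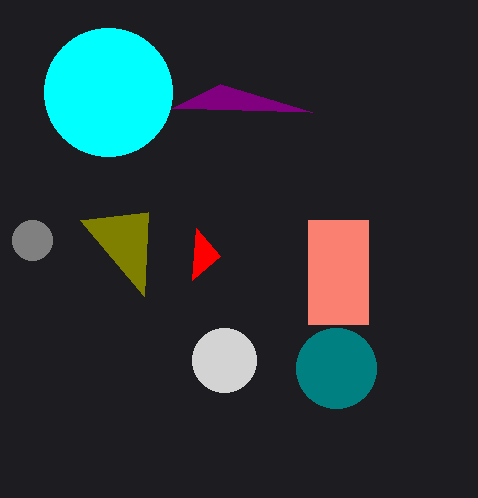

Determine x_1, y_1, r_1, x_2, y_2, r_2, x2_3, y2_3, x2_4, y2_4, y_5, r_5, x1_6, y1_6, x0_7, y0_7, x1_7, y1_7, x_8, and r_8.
x_1 = 32; y_1 = 240; r_1 = 20; x_2 = 336; y_2 = 368; r_2 = 40; x2_3 = 144; y2_3 = 296; x2_4 = 192; y2_4 = 280; y_5 = 360; r_5 = 32; x1_6 = 312; y1_6 = 112; x0_7 = 308; y0_7 = 220; x1_7 = 368; y1_7 = 324; x_8 = 108; r_8 = 64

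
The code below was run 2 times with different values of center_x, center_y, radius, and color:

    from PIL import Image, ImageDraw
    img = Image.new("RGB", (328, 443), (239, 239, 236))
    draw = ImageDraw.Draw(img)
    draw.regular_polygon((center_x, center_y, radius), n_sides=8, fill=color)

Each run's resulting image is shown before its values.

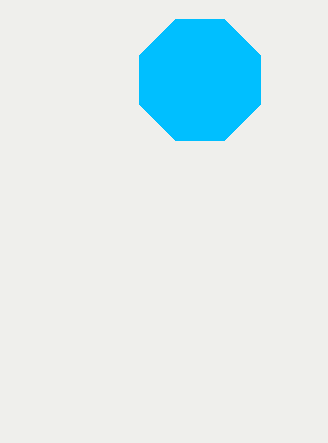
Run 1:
center_x = 200, center_y = 80, radius = 65, color = 'deepskyblue'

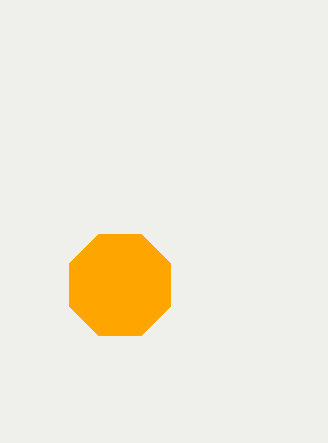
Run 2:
center_x = 120, center_y = 285, radius = 55, color = 'orange'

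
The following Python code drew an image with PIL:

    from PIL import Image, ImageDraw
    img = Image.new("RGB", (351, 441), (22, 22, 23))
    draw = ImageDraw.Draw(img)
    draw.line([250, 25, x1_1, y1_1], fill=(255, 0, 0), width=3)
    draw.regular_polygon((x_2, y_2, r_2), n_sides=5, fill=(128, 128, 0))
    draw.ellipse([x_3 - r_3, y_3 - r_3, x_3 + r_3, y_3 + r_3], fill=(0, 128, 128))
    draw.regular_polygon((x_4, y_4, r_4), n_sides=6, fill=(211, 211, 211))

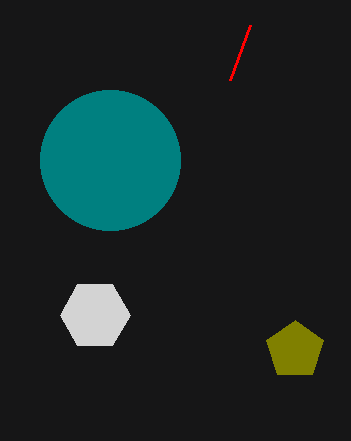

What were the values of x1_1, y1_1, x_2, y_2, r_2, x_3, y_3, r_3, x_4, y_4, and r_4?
x1_1 = 230; y1_1 = 80; x_2 = 295; y_2 = 350; r_2 = 30; x_3 = 110; y_3 = 160; r_3 = 70; x_4 = 95; y_4 = 315; r_4 = 35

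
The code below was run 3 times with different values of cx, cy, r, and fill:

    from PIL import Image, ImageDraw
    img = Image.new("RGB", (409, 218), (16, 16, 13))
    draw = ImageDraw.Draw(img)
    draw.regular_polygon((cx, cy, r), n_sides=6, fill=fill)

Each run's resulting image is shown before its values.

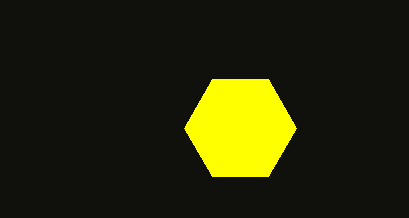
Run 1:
cx = 240, cy = 128, r = 56, fill = 'yellow'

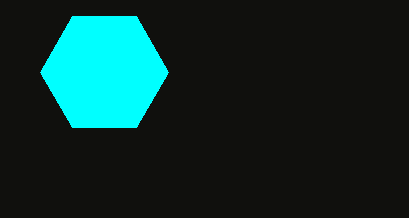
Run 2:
cx = 104, cy = 72, r = 64, fill = 'cyan'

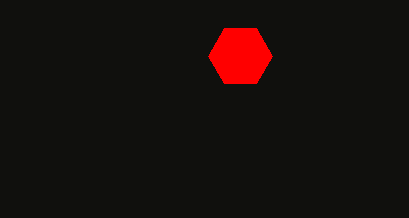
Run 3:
cx = 240; cy = 56; r = 32; fill = 'red'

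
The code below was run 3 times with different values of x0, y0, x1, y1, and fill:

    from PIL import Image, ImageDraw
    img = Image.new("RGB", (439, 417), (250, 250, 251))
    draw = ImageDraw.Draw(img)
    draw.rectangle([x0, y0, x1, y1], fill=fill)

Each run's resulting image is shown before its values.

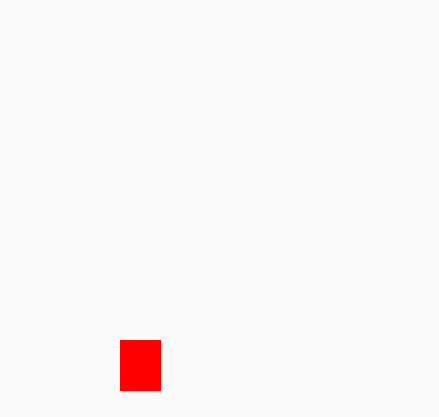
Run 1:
x0 = 120; y0 = 340; x1 = 160; y1 = 390; fill = 'red'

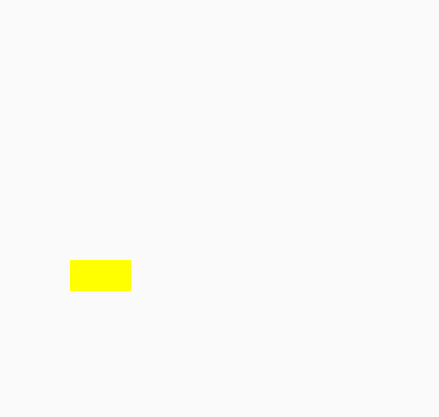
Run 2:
x0 = 70, y0 = 260, x1 = 130, y1 = 290, fill = 'yellow'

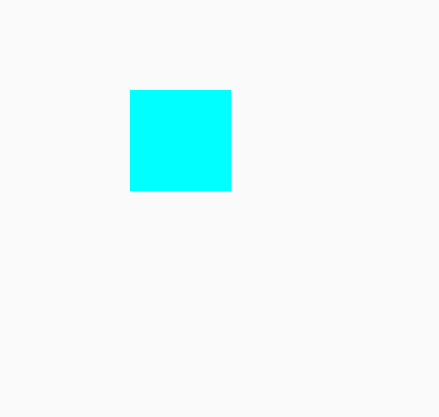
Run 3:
x0 = 130
y0 = 90
x1 = 230
y1 = 190
fill = 'cyan'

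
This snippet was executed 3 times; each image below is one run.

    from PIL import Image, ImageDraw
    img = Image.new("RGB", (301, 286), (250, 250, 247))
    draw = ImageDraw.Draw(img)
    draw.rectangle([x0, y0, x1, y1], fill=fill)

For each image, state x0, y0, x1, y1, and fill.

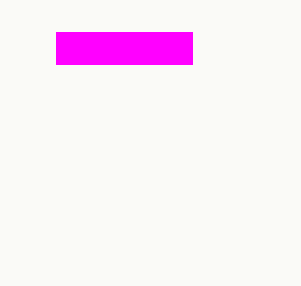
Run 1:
x0 = 56, y0 = 32, x1 = 192, y1 = 64, fill = 'magenta'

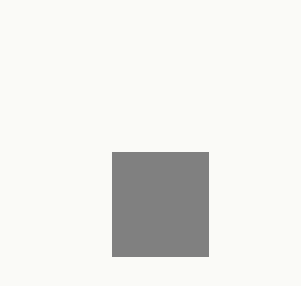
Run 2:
x0 = 112
y0 = 152
x1 = 208
y1 = 256
fill = 'gray'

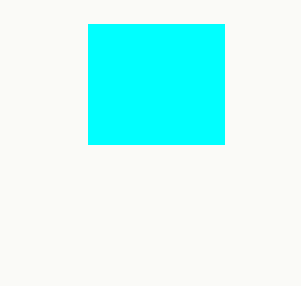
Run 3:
x0 = 88
y0 = 24
x1 = 224
y1 = 144
fill = 'cyan'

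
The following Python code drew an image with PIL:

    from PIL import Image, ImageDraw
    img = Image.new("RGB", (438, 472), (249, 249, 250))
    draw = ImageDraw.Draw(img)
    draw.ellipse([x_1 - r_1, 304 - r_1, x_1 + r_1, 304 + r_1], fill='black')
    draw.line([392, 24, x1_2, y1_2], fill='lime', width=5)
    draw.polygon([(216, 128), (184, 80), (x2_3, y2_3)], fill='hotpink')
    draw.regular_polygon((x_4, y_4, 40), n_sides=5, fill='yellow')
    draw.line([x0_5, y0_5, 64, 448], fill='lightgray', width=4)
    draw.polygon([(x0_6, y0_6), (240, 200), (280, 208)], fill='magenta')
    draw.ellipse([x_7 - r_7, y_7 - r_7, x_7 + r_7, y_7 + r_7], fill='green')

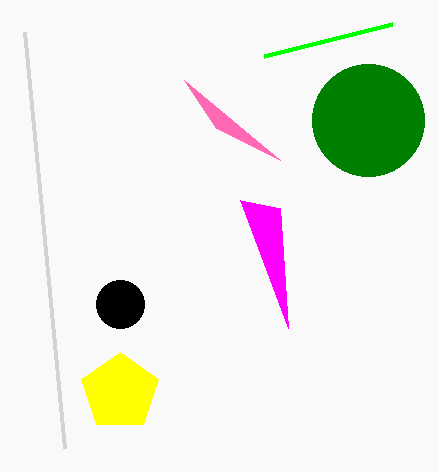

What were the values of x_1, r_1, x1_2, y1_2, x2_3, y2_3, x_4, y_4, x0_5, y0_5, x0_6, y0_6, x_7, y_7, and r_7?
x_1 = 120, r_1 = 24, x1_2 = 264, y1_2 = 56, x2_3 = 280, y2_3 = 160, x_4 = 120, y_4 = 392, x0_5 = 24, y0_5 = 32, x0_6 = 288, y0_6 = 328, x_7 = 368, y_7 = 120, r_7 = 56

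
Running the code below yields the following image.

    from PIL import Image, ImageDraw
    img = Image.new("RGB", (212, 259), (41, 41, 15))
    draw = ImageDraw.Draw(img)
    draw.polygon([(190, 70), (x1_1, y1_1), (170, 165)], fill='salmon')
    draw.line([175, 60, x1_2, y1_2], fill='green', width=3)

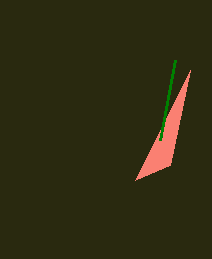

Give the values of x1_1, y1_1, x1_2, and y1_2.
x1_1 = 135, y1_1 = 180, x1_2 = 160, y1_2 = 140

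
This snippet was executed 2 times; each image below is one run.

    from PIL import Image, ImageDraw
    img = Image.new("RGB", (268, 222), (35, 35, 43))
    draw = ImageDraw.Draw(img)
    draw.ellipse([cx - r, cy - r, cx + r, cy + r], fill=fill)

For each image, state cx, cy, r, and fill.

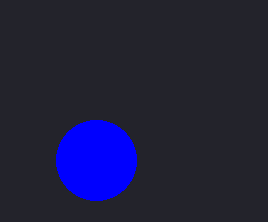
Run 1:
cx = 96, cy = 160, r = 40, fill = 'blue'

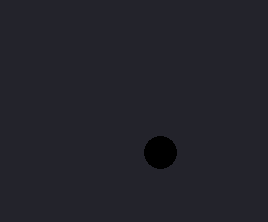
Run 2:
cx = 160; cy = 152; r = 16; fill = 'black'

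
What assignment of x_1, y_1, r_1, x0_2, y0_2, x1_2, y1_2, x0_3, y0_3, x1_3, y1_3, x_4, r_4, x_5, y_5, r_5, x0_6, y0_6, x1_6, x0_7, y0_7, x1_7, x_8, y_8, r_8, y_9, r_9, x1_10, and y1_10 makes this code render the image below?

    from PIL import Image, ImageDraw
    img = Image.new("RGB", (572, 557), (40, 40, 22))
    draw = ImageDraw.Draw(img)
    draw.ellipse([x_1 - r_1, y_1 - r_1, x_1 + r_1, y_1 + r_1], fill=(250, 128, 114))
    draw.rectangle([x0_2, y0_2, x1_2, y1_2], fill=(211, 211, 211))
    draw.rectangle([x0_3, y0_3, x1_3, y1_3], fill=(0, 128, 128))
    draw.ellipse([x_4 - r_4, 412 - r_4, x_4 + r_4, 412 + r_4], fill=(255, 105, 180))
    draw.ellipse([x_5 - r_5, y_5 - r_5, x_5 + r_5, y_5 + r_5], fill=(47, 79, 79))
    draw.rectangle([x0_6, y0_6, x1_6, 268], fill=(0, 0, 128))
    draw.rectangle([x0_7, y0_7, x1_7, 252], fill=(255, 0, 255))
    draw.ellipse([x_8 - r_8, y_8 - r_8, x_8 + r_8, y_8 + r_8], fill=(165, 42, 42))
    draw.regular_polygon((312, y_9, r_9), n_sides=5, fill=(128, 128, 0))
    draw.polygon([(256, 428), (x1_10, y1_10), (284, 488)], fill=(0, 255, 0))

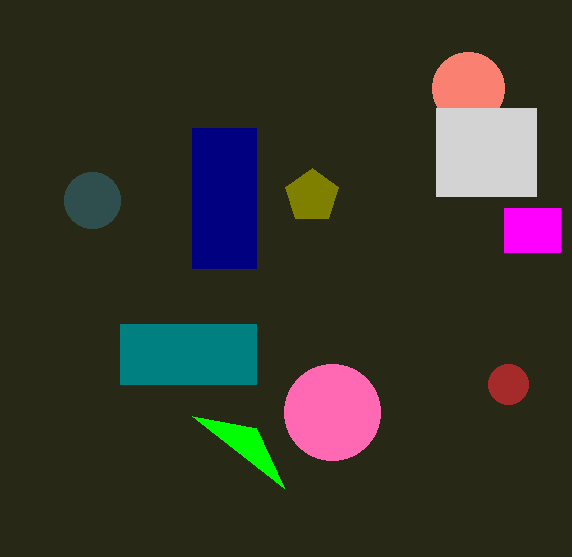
x_1 = 468
y_1 = 88
r_1 = 36
x0_2 = 436
y0_2 = 108
x1_2 = 536
y1_2 = 196
x0_3 = 120
y0_3 = 324
x1_3 = 256
y1_3 = 384
x_4 = 332
r_4 = 48
x_5 = 92
y_5 = 200
r_5 = 28
x0_6 = 192
y0_6 = 128
x1_6 = 256
x0_7 = 504
y0_7 = 208
x1_7 = 560
x_8 = 508
y_8 = 384
r_8 = 20
y_9 = 196
r_9 = 28
x1_10 = 192
y1_10 = 416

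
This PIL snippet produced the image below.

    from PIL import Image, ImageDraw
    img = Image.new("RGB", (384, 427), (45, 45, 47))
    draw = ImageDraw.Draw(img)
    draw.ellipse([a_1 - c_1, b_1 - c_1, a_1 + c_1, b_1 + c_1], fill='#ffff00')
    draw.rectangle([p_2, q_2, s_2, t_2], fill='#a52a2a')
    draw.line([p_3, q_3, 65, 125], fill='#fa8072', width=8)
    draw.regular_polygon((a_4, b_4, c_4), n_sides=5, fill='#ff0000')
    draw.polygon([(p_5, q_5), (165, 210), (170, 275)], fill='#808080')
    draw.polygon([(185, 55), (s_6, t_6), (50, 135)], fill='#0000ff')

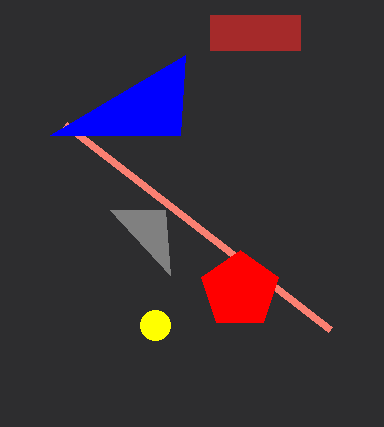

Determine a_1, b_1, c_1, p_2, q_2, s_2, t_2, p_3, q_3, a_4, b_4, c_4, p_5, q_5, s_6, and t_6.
a_1 = 155; b_1 = 325; c_1 = 15; p_2 = 210; q_2 = 15; s_2 = 300; t_2 = 50; p_3 = 330; q_3 = 330; a_4 = 240; b_4 = 290; c_4 = 40; p_5 = 110; q_5 = 210; s_6 = 180; t_6 = 135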